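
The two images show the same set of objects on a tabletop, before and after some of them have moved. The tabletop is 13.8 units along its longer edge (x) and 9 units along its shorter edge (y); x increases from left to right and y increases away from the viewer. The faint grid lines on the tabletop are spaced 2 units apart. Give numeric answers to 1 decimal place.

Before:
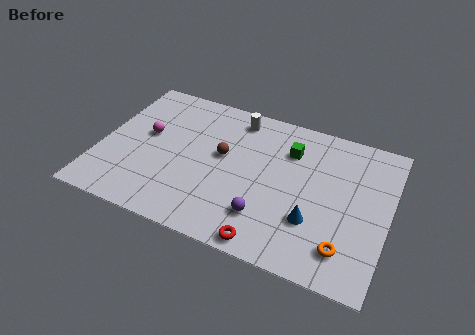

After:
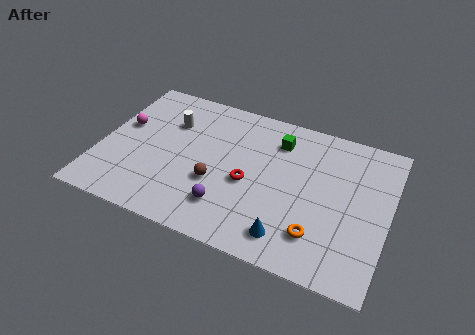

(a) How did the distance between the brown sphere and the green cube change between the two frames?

+1.1

The distance was about 3.4 in the first image and 4.5 in the second, so they moved 1.1 units further apart.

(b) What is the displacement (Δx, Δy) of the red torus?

(-1.3, 3.1)

The red torus was at about (8.5, 0.8) and moved to about (7.2, 3.9).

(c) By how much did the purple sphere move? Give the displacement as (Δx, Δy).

(-1.8, -0.1)

The purple sphere was at about (8.2, 2.2) and moved to about (6.4, 2.1).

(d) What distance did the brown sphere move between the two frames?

1.8

The brown sphere was near (5.8, 5.1) before and (5.7, 3.3) after, so it travelled √(0.1² + 1.8²) ≈ 1.8 units.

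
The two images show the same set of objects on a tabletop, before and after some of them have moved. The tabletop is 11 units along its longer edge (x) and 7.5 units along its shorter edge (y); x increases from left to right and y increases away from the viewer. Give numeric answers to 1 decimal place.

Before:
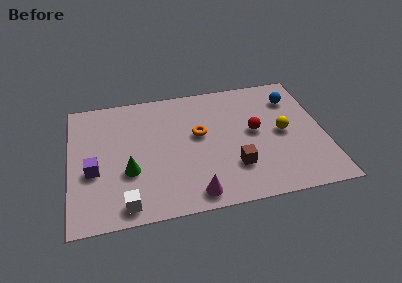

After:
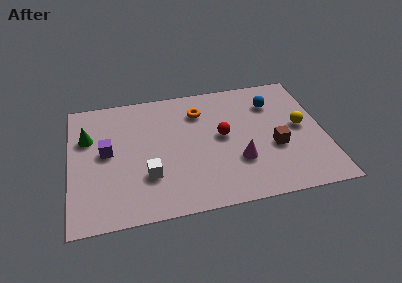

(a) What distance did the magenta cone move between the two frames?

2.5

From (5.2, 0.9) to (7.2, 2.4), the magenta cone covered √(2.0² + 1.5²) ≈ 2.5 units.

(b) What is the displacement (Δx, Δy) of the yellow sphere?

(0.8, 0.2)

The yellow sphere started near (9.2, 3.7) and ended near (10.0, 3.9).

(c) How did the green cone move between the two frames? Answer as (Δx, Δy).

(-1.7, 2.3)

The green cone started near (2.5, 2.7) and ended near (0.8, 5.0).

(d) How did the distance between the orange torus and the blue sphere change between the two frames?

-1.2

Before: roughly 4.4 units apart; after: 3.2. That's 1.2 units closer together.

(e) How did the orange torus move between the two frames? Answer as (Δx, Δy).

(0.1, 1.4)

The orange torus started near (5.6, 4.3) and ended near (5.7, 5.7).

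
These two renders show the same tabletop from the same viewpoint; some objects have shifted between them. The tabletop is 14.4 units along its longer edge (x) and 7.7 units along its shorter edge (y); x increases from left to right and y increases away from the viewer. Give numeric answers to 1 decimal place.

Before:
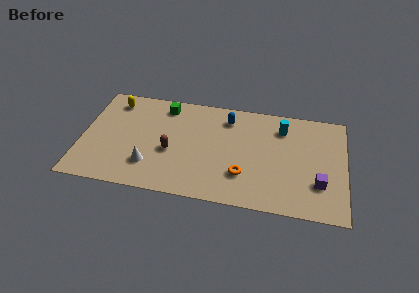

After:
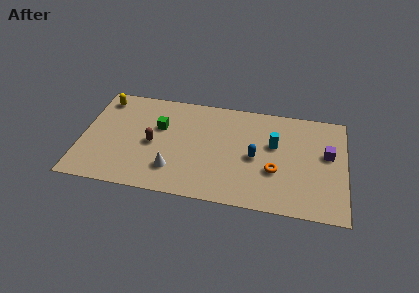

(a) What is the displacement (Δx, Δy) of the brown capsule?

(-1.0, 0.4)

The brown capsule started near (4.9, 3.2) and ended near (3.9, 3.6).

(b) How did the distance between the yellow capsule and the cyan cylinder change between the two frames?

+0.4

The distance was about 9.3 in the first image and 9.7 in the second, so they moved 0.4 units further apart.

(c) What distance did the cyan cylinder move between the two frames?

1.4

The cyan cylinder was near (10.9, 6.0) before and (10.5, 4.7) after, so it travelled √(0.4² + 1.3²) ≈ 1.4 units.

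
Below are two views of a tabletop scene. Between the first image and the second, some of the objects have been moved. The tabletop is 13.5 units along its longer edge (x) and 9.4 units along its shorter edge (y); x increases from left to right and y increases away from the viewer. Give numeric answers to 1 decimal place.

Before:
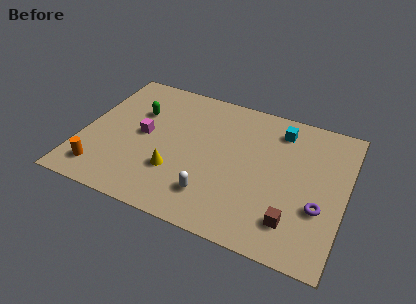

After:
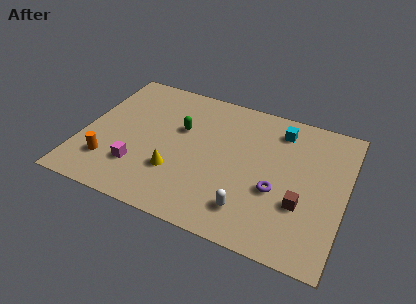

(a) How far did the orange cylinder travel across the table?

0.8

The orange cylinder was near (1.3, 1.6) before and (1.6, 2.3) after, so it travelled √(0.3² + 0.7²) ≈ 0.8 units.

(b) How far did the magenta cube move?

2.3

The magenta cube moved from about (3.1, 4.8) to (3.1, 2.5), a distance of √(0.0² + 2.3²) ≈ 2.3.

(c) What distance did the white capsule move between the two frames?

1.9

The white capsule was near (7.0, 2.1) before and (8.9, 1.9) after, so it travelled √(1.9² + 0.2²) ≈ 1.9 units.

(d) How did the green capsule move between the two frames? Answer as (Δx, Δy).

(2.3, -0.4)

The green capsule was at about (2.6, 6.3) and moved to about (4.9, 5.9).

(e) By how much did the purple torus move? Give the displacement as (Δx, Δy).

(-2.2, 0.3)

From the two frames, the purple torus sits at roughly (12.3, 3.3) before and (10.1, 3.6) after.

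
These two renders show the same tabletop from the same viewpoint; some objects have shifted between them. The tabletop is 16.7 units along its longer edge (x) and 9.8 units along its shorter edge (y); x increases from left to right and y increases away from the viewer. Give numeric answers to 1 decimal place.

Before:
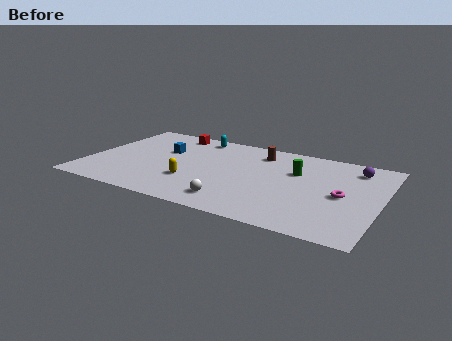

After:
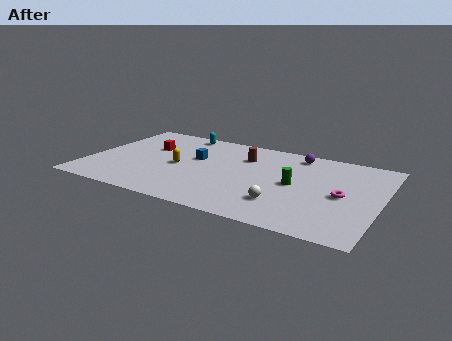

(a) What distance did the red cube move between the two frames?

2.5

The red cube moved from about (4.2, 8.6) to (3.2, 6.3), a distance of √(1.0² + 2.3²) ≈ 2.5.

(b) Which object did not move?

the magenta torus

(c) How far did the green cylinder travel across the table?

1.5

From (11.8, 6.4) to (11.9, 4.9), the green cylinder covered √(0.1² + 1.5²) ≈ 1.5 units.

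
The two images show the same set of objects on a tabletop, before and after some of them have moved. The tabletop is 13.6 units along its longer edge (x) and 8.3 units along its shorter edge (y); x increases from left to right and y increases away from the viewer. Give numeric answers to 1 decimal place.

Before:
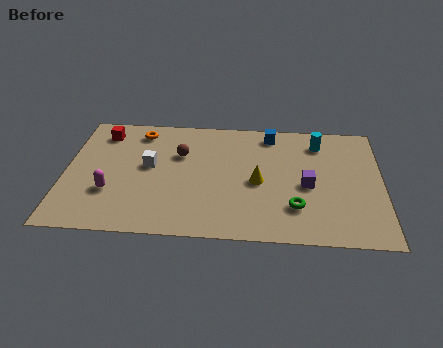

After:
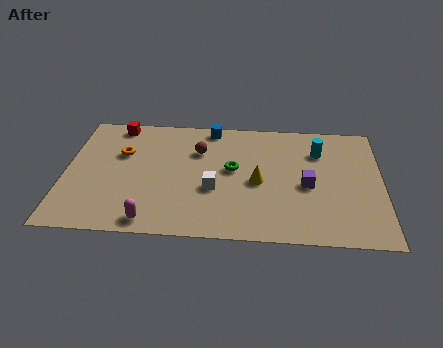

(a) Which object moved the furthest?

the green torus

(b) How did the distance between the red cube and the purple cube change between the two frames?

-0.3

The distance was about 9.4 in the first image and 9.1 in the second, so they moved 0.3 units closer together.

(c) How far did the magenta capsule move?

2.5

From (2.0, 2.7) to (3.8, 0.9), the magenta capsule covered √(1.8² + 1.8²) ≈ 2.5 units.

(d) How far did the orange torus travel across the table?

1.7

The orange torus was near (3.1, 7.0) before and (2.4, 5.4) after, so it travelled √(0.7² + 1.6²) ≈ 1.7 units.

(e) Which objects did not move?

the yellow cone and the purple cube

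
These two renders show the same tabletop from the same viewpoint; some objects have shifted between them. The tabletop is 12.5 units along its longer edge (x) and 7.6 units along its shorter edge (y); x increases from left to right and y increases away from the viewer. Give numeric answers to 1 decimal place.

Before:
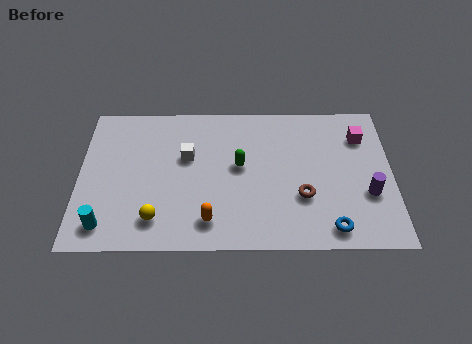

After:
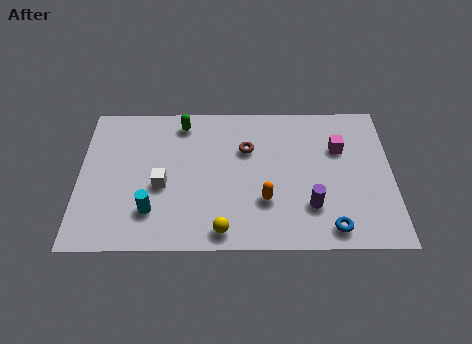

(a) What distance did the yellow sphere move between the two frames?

2.7

The yellow sphere was near (3.1, 1.5) before and (5.7, 0.9) after, so it travelled √(2.6² + 0.6²) ≈ 2.7 units.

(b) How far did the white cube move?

1.8

The white cube moved from about (4.3, 4.7) to (3.3, 3.2), a distance of √(1.0² + 1.5²) ≈ 1.8.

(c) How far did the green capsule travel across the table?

3.3

From (6.4, 4.2) to (4.1, 6.5), the green capsule covered √(2.3² + 2.3²) ≈ 3.3 units.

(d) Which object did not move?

the blue torus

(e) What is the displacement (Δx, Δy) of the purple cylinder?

(-2.3, -0.6)

From the two frames, the purple cylinder sits at roughly (11.5, 2.7) before and (9.2, 2.1) after.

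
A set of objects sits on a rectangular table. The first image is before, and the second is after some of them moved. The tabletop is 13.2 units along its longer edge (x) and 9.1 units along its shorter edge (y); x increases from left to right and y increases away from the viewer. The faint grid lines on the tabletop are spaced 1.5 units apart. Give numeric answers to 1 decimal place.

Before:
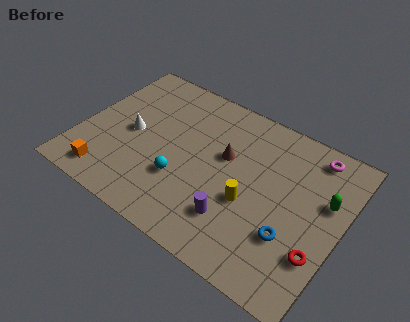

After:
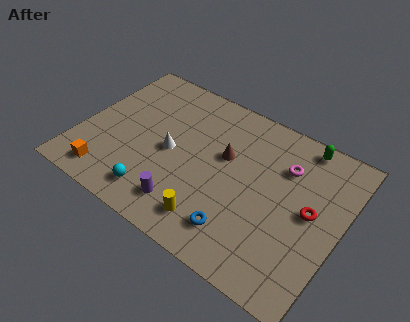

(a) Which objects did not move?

the orange cube and the brown cone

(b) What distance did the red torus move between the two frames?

2.1

From (12.4, 2.7) to (11.7, 4.7), the red torus covered √(0.7² + 2.0²) ≈ 2.1 units.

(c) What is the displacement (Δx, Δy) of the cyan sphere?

(-1.0, -1.5)

From the two frames, the cyan sphere sits at roughly (5.4, 3.0) before and (4.4, 1.5) after.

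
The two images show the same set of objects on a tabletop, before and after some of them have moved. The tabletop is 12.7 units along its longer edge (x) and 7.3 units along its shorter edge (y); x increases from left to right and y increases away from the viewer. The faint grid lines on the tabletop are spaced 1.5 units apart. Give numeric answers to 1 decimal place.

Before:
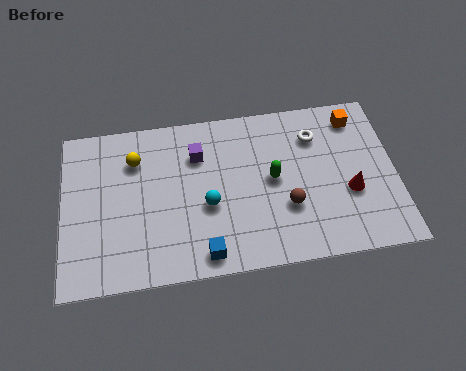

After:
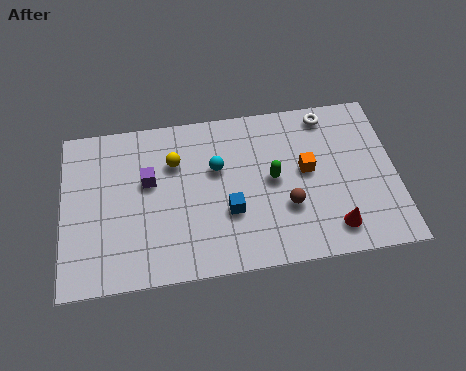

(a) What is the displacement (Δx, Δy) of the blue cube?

(1.0, 1.7)

From the two frames, the blue cube sits at roughly (5.3, 0.9) before and (6.3, 2.6) after.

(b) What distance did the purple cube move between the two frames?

2.1

The purple cube moved from about (5.2, 5.3) to (3.3, 4.4), a distance of √(1.9² + 0.9²) ≈ 2.1.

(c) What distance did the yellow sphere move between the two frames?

1.5

The yellow sphere was near (2.8, 5.4) before and (4.3, 5.1) after, so it travelled √(1.5² + 0.3²) ≈ 1.5 units.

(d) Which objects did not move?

the brown sphere and the green capsule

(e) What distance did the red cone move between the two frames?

1.7

The red cone moved from about (10.9, 2.8) to (10.2, 1.3), a distance of √(0.7² + 1.5²) ≈ 1.7.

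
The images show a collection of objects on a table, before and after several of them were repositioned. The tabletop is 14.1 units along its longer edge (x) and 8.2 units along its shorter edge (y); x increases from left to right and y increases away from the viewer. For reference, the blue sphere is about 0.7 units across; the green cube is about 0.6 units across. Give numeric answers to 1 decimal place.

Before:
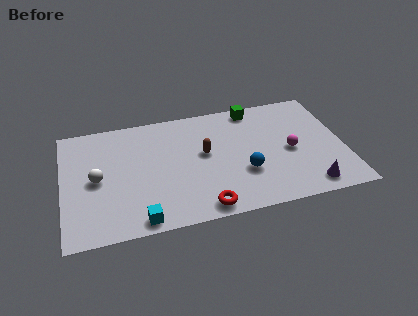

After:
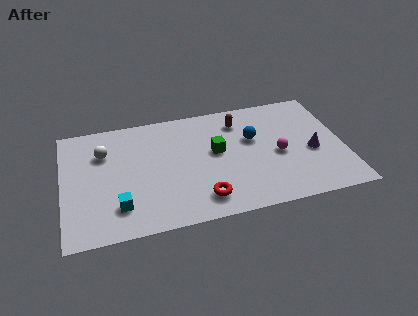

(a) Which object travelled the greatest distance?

the green cube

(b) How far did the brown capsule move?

2.7

From (7.1, 4.6) to (9.0, 6.5), the brown capsule covered √(1.9² + 1.9²) ≈ 2.7 units.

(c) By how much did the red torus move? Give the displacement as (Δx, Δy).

(0.0, 0.6)

From the two frames, the red torus sits at roughly (6.8, 0.9) before and (6.8, 1.5) after.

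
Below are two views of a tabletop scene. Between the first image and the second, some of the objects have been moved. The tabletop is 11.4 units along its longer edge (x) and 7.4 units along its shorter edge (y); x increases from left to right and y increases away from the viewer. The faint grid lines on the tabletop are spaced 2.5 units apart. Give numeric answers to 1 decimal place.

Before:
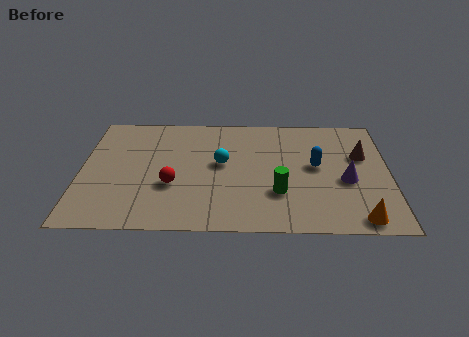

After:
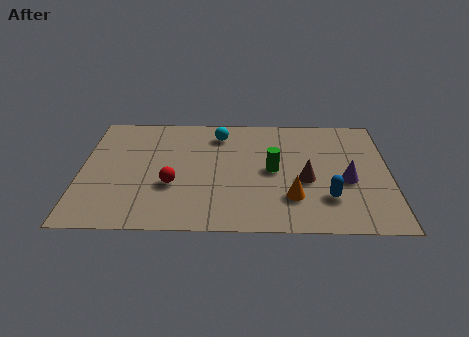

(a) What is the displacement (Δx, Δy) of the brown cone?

(-2.1, -1.6)

The brown cone was at about (10.4, 4.7) and moved to about (8.3, 3.1).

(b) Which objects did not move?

the red sphere and the purple cone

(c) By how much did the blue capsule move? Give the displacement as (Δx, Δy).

(0.4, -2.0)

The blue capsule started near (8.7, 4.0) and ended near (9.1, 2.0).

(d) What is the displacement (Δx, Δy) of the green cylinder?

(-0.2, 1.4)

The green cylinder was at about (7.3, 2.3) and moved to about (7.1, 3.7).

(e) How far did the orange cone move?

2.7

The orange cone moved from about (10.2, 0.8) to (7.8, 2.0), a distance of √(2.4² + 1.2²) ≈ 2.7.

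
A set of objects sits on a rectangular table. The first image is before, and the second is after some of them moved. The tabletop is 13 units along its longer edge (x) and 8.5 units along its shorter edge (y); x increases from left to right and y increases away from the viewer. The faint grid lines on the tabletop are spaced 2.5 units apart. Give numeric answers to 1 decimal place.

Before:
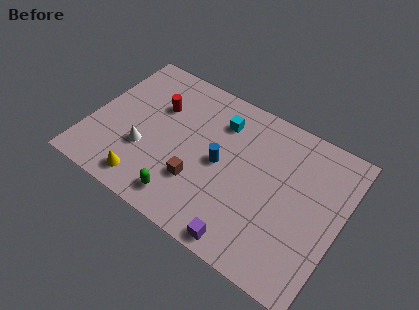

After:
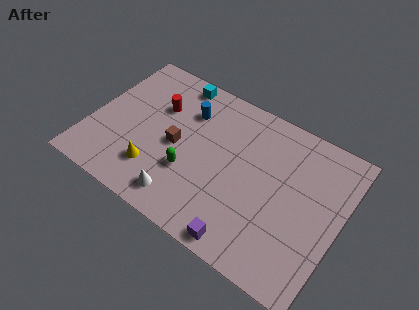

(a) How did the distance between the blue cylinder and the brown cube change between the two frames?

+0.4

Before: roughly 1.8 units apart; after: 2.2. That's 0.4 units further apart.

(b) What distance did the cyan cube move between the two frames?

2.8

The cyan cube moved from about (6.4, 6.5) to (3.8, 7.6), a distance of √(2.6² + 1.1²) ≈ 2.8.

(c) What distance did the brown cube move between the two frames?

2.0

The brown cube was near (5.9, 2.6) before and (4.5, 4.0) after, so it travelled √(1.4² + 1.4²) ≈ 2.0 units.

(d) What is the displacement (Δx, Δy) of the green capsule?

(0.0, 1.6)

The green capsule was at about (5.4, 1.3) and moved to about (5.4, 2.9).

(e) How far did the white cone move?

2.8

The white cone moved from about (3.0, 2.9) to (5.3, 1.3), a distance of √(2.3² + 1.6²) ≈ 2.8.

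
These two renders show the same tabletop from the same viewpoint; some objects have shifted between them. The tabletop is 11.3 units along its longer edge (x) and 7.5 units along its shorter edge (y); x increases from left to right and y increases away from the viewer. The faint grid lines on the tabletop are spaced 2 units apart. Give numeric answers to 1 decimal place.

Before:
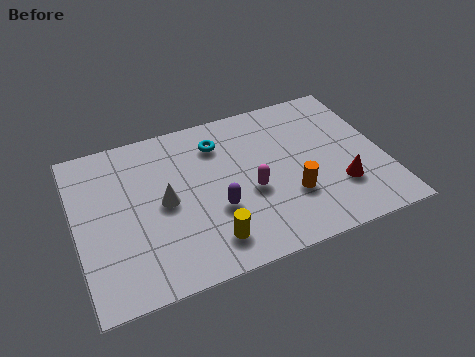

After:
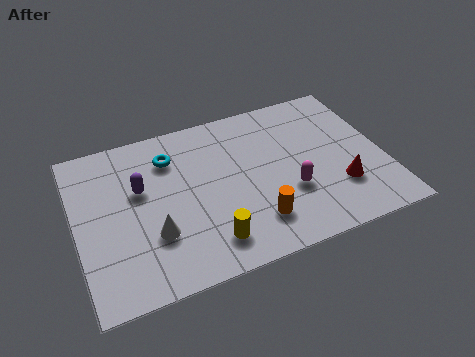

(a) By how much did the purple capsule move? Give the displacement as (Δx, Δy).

(-2.6, 1.9)

The purple capsule was at about (5.0, 2.7) and moved to about (2.4, 4.6).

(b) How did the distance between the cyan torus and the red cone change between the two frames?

+1.4

The distance was about 5.5 in the first image and 6.9 in the second, so they moved 1.4 units further apart.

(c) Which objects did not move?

the yellow cylinder and the red cone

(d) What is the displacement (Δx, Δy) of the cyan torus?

(-1.8, -0.1)

From the two frames, the cyan torus sits at roughly (5.4, 5.8) before and (3.6, 5.7) after.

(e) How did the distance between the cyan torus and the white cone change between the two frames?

+0.4

Before: roughly 3.0 units apart; after: 3.4. That's 0.4 units further apart.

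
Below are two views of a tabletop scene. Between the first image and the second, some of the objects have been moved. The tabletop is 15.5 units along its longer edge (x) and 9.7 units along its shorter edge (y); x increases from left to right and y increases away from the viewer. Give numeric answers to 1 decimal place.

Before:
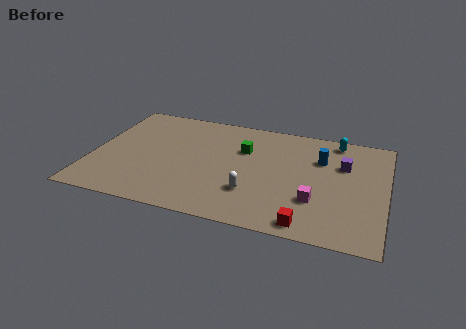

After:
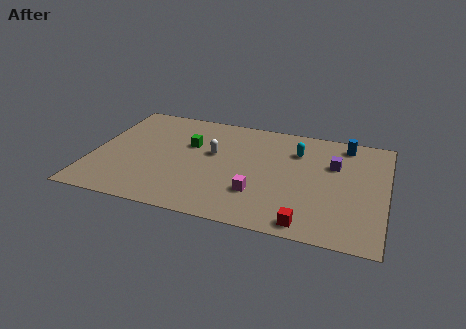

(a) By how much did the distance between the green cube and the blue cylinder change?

+4.4

Before: roughly 4.1 units apart; after: 8.5. That's 4.4 units further apart.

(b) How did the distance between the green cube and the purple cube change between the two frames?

+2.4

Before: roughly 5.3 units apart; after: 7.7. That's 2.4 units further apart.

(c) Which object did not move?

the red cube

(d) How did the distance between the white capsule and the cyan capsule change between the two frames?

-2.5

Before: roughly 7.1 units apart; after: 4.6. That's 2.5 units closer together.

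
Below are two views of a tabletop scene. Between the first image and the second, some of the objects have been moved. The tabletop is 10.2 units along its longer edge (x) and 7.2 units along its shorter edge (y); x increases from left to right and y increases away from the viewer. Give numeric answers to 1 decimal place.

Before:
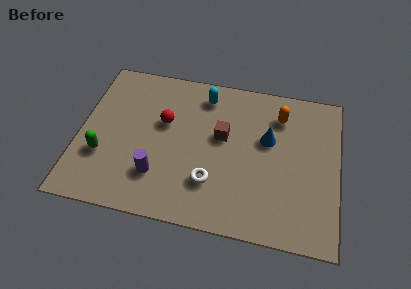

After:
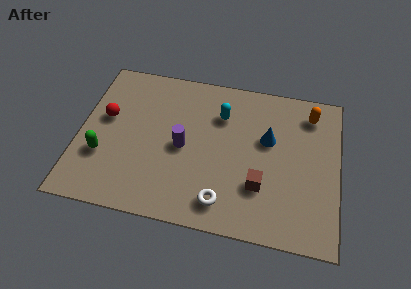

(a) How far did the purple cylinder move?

1.7

The purple cylinder was near (3.2, 1.9) before and (4.1, 3.4) after, so it travelled √(0.9² + 1.5²) ≈ 1.7 units.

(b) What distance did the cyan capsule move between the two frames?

1.1

The cyan capsule moved from about (4.8, 6.0) to (5.5, 5.2), a distance of √(0.7² + 0.8²) ≈ 1.1.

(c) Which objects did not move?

the blue cone and the green capsule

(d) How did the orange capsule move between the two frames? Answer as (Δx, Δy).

(1.2, 0.3)

The orange capsule was at about (7.8, 5.6) and moved to about (9.0, 5.9).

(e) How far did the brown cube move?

2.6

The brown cube was near (5.6, 4.2) before and (7.2, 2.2) after, so it travelled √(1.6² + 2.0²) ≈ 2.6 units.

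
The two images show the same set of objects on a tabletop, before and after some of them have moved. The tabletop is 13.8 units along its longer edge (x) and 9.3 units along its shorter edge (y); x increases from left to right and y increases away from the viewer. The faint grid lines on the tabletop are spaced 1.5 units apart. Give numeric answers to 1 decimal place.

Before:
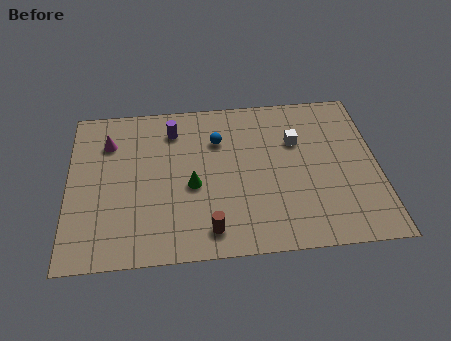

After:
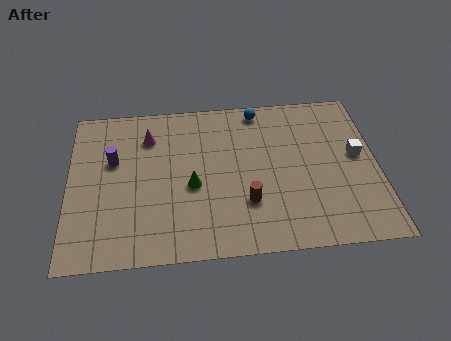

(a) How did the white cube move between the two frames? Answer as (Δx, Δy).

(2.7, -1.1)

The white cube was at about (10.2, 6.2) and moved to about (12.9, 5.1).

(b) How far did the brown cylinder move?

2.2

From (6.2, 1.4) to (7.9, 2.8), the brown cylinder covered √(1.7² + 1.4²) ≈ 2.2 units.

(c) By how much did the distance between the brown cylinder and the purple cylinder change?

+0.4

Before: roughly 6.2 units apart; after: 6.6. That's 0.4 units further apart.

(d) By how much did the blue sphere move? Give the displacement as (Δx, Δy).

(1.9, 1.7)

From the two frames, the blue sphere sits at roughly (6.7, 6.6) before and (8.6, 8.3) after.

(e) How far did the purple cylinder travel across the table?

3.1

From (4.7, 7.4) to (2.0, 5.8), the purple cylinder covered √(2.7² + 1.6²) ≈ 3.1 units.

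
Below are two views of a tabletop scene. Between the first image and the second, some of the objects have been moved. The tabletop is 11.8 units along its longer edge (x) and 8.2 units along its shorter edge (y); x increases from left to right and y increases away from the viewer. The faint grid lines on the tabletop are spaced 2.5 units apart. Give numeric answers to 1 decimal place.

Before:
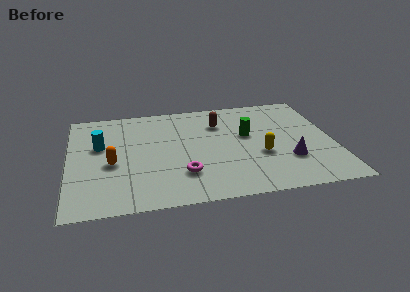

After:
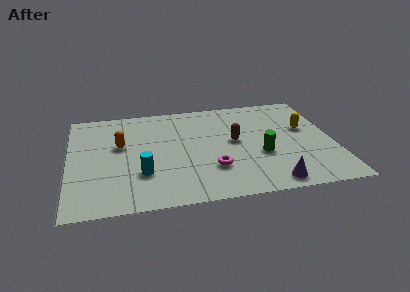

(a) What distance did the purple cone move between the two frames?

1.8

From (9.7, 2.5) to (8.8, 0.9), the purple cone covered √(0.9² + 1.6²) ≈ 1.8 units.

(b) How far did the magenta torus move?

1.3

The magenta torus moved from about (5.0, 2.2) to (6.3, 2.4), a distance of √(1.3² + 0.2²) ≈ 1.3.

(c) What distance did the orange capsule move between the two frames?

1.5

The orange capsule moved from about (1.9, 3.5) to (2.3, 4.9), a distance of √(0.4² + 1.4²) ≈ 1.5.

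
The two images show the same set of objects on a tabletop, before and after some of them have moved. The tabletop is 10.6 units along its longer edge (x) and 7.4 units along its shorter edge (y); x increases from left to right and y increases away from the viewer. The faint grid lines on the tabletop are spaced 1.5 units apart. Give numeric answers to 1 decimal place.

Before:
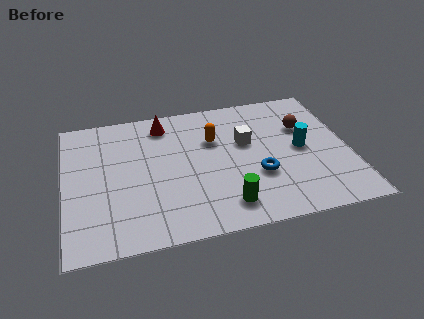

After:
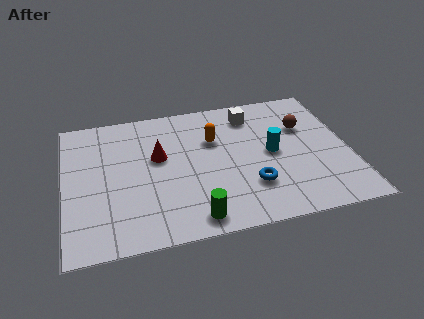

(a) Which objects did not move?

the brown sphere and the orange capsule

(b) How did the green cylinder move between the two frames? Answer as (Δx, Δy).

(-1.2, -0.4)

From the two frames, the green cylinder sits at roughly (5.8, 1.3) before and (4.6, 0.9) after.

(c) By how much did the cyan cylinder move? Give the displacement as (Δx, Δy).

(-1.1, 0.0)

From the two frames, the cyan cylinder sits at roughly (8.8, 3.7) before and (7.7, 3.7) after.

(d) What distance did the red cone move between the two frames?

1.8

The red cone moved from about (3.8, 6.2) to (3.5, 4.4), a distance of √(0.3² + 1.8²) ≈ 1.8.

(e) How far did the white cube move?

1.5

The white cube moved from about (6.8, 4.5) to (7.1, 6.0), a distance of √(0.3² + 1.5²) ≈ 1.5.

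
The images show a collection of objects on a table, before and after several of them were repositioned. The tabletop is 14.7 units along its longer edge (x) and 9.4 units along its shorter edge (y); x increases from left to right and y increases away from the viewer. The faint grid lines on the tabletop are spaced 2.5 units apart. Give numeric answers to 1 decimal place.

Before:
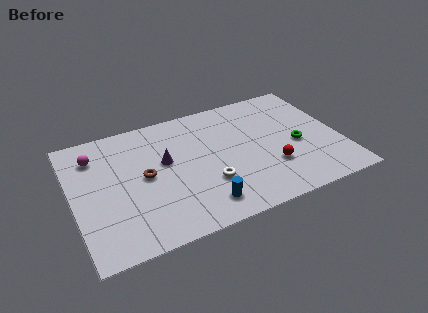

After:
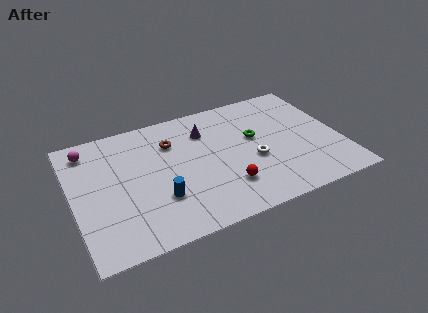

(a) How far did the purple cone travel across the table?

2.8

The purple cone was near (5.1, 5.5) before and (7.5, 7.0) after, so it travelled √(2.4² + 1.5²) ≈ 2.8 units.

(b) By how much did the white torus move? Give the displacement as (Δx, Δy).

(2.6, 0.8)

From the two frames, the white torus sits at roughly (7.2, 3.0) before and (9.8, 3.8) after.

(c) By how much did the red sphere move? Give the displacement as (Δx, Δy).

(-2.6, -0.5)

The red sphere started near (10.7, 2.9) and ended near (8.1, 2.4).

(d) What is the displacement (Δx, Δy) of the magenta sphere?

(-0.3, 0.6)

The magenta sphere was at about (1.4, 7.3) and moved to about (1.1, 7.9).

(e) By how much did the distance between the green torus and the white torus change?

-3.5

They were about 5.2 units apart before and 1.7 after — 3.5 units closer together.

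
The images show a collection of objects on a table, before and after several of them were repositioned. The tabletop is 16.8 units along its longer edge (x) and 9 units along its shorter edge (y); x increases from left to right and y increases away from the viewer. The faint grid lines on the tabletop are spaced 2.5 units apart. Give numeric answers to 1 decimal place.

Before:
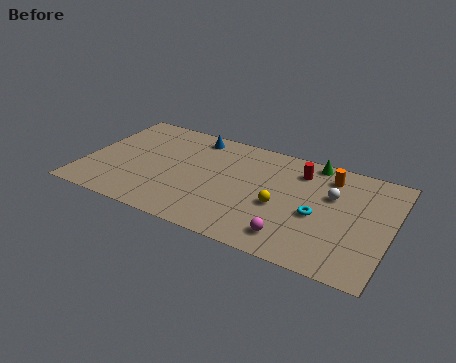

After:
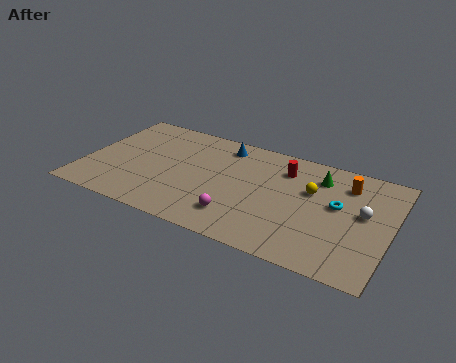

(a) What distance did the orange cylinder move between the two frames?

1.0

From (13.2, 7.3) to (14.2, 7.0), the orange cylinder covered √(1.0² + 0.3²) ≈ 1.0 units.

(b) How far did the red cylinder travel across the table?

0.8

The red cylinder moved from about (11.6, 7.1) to (10.8, 6.9), a distance of √(0.8² + 0.2²) ≈ 0.8.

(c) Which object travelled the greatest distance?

the magenta sphere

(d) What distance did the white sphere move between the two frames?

2.0

The white sphere was near (13.5, 5.8) before and (15.3, 5.0) after, so it travelled √(1.8² + 0.8²) ≈ 2.0 units.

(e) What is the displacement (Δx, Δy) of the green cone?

(0.5, -1.2)

The green cone was at about (12.2, 8.2) and moved to about (12.7, 7.0).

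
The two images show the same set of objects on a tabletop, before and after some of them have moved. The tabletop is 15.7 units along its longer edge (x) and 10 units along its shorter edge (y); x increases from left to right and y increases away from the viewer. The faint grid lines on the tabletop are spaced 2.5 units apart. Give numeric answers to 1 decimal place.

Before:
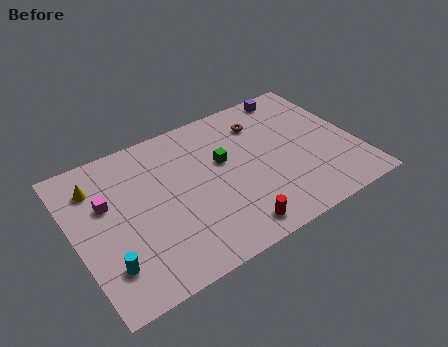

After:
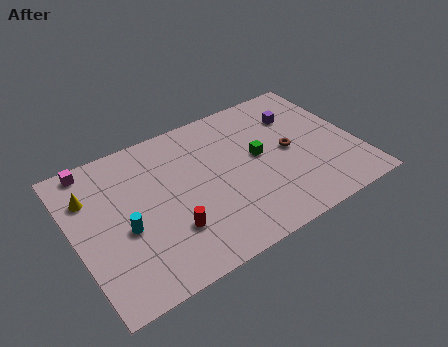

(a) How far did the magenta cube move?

2.8

From (1.9, 6.3) to (1.5, 9.1), the magenta cube covered √(0.4² + 2.8²) ≈ 2.8 units.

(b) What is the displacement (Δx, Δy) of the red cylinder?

(-3.2, 1.6)

The red cylinder started near (8.1, 1.3) and ended near (4.9, 2.9).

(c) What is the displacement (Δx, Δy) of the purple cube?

(-0.1, -1.7)

From the two frames, the purple cube sits at roughly (13.0, 9.0) before and (12.9, 7.3) after.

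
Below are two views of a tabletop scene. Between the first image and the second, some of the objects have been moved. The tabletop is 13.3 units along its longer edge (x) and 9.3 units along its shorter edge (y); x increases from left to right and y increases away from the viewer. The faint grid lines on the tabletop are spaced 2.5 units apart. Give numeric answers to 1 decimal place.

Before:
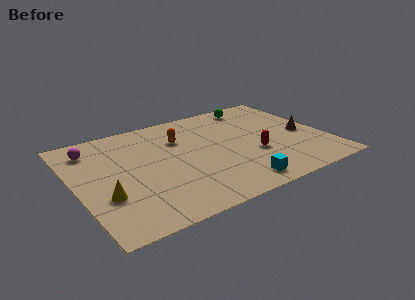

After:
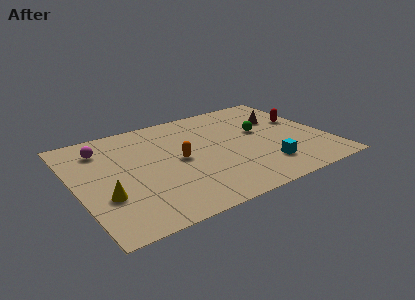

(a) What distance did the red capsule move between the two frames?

3.7

The red capsule moved from about (9.3, 3.4) to (12.3, 5.6), a distance of √(3.0² + 2.2²) ≈ 3.7.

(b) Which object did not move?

the yellow cone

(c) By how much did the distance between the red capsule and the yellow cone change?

+3.3

The distance was about 8.0 in the first image and 11.3 in the second, so they moved 3.3 units further apart.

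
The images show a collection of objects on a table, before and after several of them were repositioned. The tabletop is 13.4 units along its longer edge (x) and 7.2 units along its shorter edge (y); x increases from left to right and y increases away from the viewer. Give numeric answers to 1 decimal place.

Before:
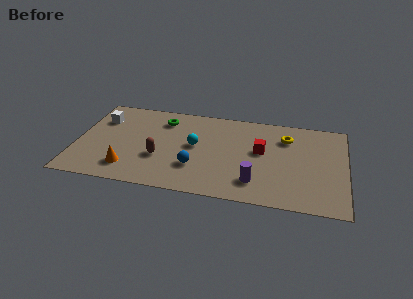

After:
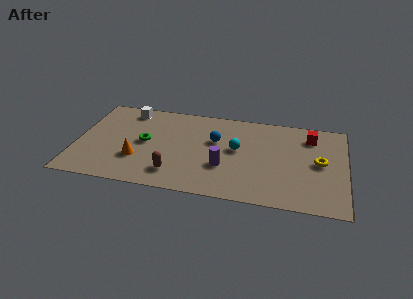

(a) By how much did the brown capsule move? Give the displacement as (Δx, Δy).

(0.8, -1.1)

From the two frames, the brown capsule sits at roughly (4.2, 2.6) before and (5.0, 1.5) after.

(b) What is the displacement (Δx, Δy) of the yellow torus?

(1.7, -1.7)

The yellow torus started near (10.4, 5.4) and ended near (12.1, 3.7).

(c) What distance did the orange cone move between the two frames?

0.9

The orange cone moved from about (2.7, 1.5) to (3.1, 2.3), a distance of √(0.4² + 0.8²) ≈ 0.9.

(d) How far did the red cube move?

2.9

The red cube moved from about (9.2, 4.1) to (11.6, 5.7), a distance of √(2.4² + 1.6²) ≈ 2.9.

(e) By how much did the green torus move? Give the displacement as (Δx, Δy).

(-0.8, -2.0)

From the two frames, the green torus sits at roughly (4.2, 5.7) before and (3.4, 3.7) after.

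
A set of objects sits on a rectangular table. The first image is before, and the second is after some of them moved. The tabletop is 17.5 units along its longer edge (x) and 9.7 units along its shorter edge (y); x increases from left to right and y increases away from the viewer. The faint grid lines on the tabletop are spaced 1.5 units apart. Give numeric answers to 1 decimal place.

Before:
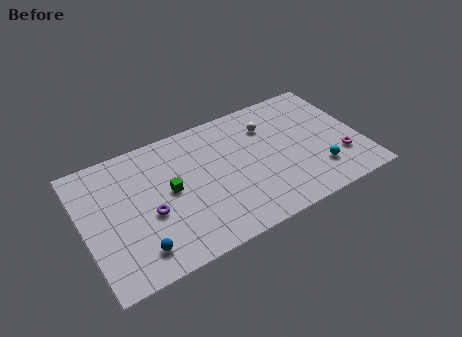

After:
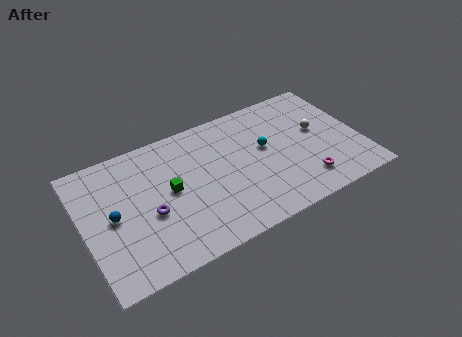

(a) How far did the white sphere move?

3.4

The white sphere moved from about (12.0, 7.2) to (15.0, 5.5), a distance of √(3.0² + 1.7²) ≈ 3.4.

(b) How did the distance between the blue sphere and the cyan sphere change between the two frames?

-1.7

Before: roughly 11.5 units apart; after: 9.8. That's 1.7 units closer together.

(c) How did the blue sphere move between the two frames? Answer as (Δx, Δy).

(-1.2, 3.0)

From the two frames, the blue sphere sits at roughly (3.0, 1.8) before and (1.8, 4.8) after.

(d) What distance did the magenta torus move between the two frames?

2.5

The magenta torus moved from about (16.0, 2.8) to (13.6, 2.0), a distance of √(2.4² + 0.8²) ≈ 2.5.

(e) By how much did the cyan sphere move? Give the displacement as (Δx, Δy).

(-2.9, 3.2)

The cyan sphere started near (14.5, 2.4) and ended near (11.6, 5.6).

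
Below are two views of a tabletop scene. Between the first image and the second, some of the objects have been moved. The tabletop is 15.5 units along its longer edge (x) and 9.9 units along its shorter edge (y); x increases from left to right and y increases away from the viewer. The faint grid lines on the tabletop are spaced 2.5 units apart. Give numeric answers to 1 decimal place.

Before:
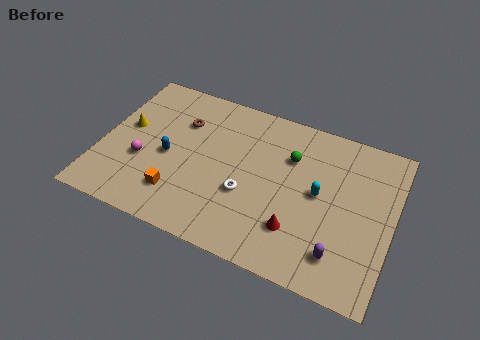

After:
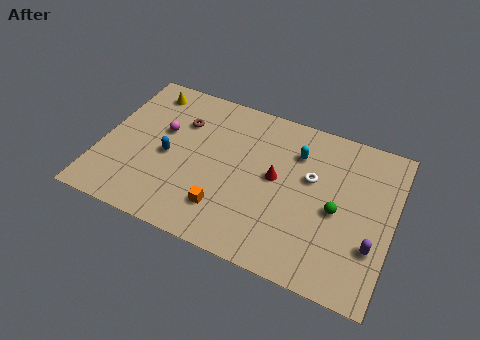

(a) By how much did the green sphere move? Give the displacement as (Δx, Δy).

(2.7, -2.4)

The green sphere was at about (9.9, 6.9) and moved to about (12.6, 4.5).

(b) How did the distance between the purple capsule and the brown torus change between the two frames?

+1.0

They were about 10.3 units apart before and 11.3 after — 1.0 units further apart.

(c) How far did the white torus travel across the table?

3.9

From (7.9, 3.7) to (11.1, 6.0), the white torus covered √(3.2² + 2.3²) ≈ 3.9 units.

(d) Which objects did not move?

the blue capsule and the brown torus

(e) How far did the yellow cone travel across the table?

2.9

The yellow cone was near (1.2, 5.6) before and (1.9, 8.4) after, so it travelled √(0.7² + 2.8²) ≈ 2.9 units.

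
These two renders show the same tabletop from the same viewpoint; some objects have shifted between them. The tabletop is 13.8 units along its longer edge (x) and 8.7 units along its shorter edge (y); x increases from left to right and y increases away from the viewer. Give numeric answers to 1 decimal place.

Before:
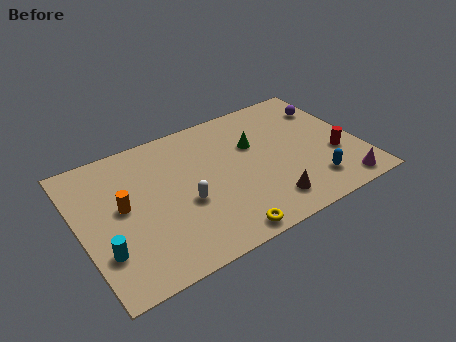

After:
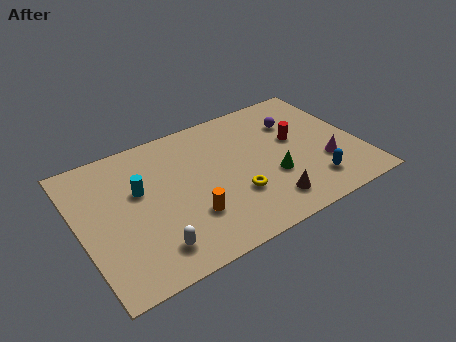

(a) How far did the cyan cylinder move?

3.5

From (0.9, 2.5) to (3.0, 5.3), the cyan cylinder covered √(2.1² + 2.8²) ≈ 3.5 units.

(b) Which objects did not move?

the blue capsule and the brown cone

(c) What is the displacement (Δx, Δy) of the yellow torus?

(1.0, 2.0)

From the two frames, the yellow torus sits at roughly (6.4, 0.8) before and (7.4, 2.8) after.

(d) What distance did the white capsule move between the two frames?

2.7

From (5.0, 3.5) to (3.1, 1.6), the white capsule covered √(1.9² + 1.9²) ≈ 2.7 units.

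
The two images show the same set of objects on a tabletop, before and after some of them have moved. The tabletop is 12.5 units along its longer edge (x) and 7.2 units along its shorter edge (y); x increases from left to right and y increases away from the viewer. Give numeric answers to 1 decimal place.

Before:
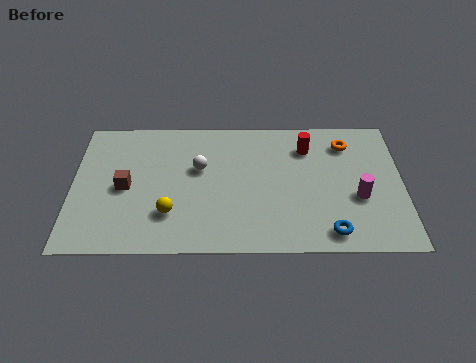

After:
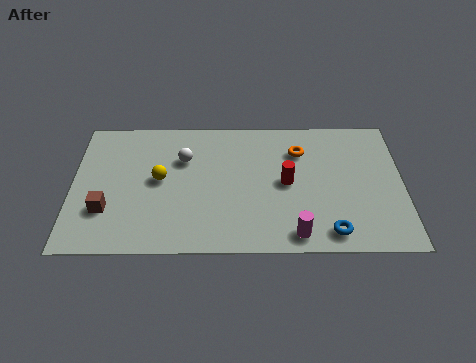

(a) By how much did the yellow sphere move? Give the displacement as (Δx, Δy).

(-0.4, 1.8)

From the two frames, the yellow sphere sits at roughly (3.7, 2.0) before and (3.3, 3.8) after.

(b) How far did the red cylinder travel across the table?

2.1

From (8.9, 5.5) to (8.1, 3.6), the red cylinder covered √(0.8² + 1.9²) ≈ 2.1 units.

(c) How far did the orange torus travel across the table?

1.8

From (10.4, 5.7) to (8.6, 5.3), the orange torus covered √(1.8² + 0.4²) ≈ 1.8 units.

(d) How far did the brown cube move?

1.4

From (2.0, 3.4) to (1.3, 2.2), the brown cube covered √(0.7² + 1.2²) ≈ 1.4 units.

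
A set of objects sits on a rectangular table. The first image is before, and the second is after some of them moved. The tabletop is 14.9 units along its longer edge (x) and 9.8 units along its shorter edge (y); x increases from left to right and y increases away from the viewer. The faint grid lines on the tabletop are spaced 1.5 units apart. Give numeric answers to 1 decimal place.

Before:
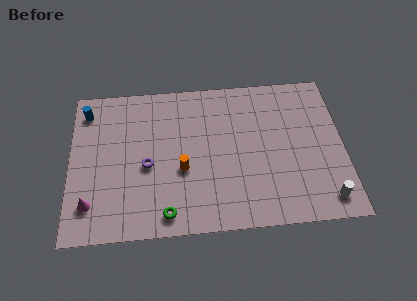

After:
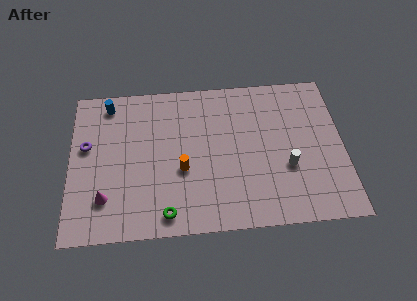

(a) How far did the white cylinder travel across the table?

3.0

The white cylinder moved from about (13.8, 1.4) to (11.8, 3.6), a distance of √(2.0² + 2.2²) ≈ 3.0.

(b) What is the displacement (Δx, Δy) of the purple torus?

(-3.3, 1.5)

The purple torus was at about (4.2, 4.3) and moved to about (0.9, 5.8).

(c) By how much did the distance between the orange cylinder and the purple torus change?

+3.6

The distance was about 1.9 in the first image and 5.5 in the second, so they moved 3.6 units further apart.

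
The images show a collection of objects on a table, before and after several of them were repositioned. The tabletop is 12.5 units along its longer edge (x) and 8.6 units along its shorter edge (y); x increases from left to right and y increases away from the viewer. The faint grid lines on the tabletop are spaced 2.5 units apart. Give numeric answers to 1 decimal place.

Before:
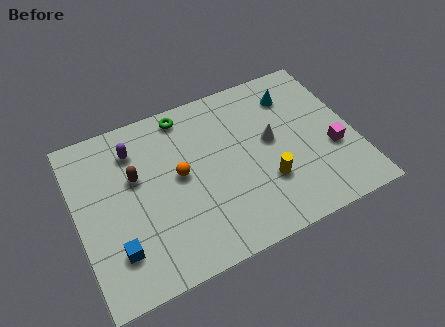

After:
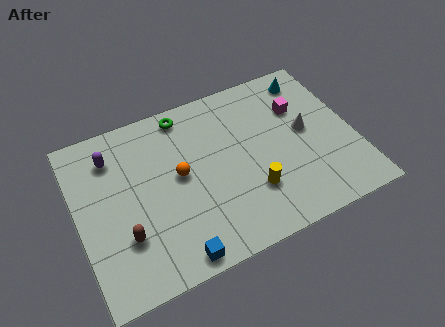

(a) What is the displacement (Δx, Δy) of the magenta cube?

(-1.1, 2.7)

From the two frames, the magenta cube sits at roughly (11.4, 3.2) before and (10.3, 5.9) after.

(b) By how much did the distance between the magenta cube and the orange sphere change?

-1.1

Before: roughly 6.9 units apart; after: 5.8. That's 1.1 units closer together.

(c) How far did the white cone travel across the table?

1.6

From (8.8, 4.7) to (10.4, 4.6), the white cone covered √(1.6² + 0.1²) ≈ 1.6 units.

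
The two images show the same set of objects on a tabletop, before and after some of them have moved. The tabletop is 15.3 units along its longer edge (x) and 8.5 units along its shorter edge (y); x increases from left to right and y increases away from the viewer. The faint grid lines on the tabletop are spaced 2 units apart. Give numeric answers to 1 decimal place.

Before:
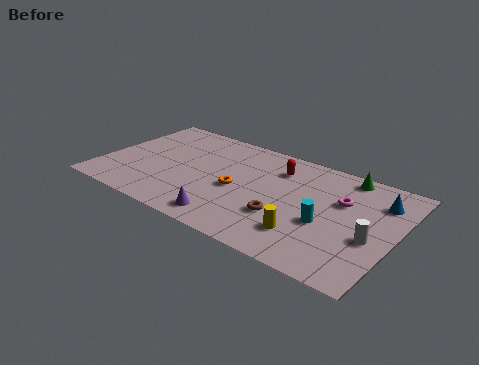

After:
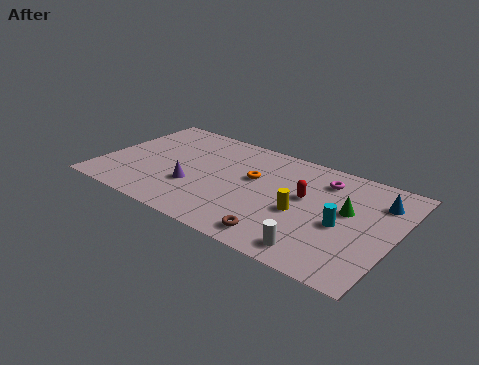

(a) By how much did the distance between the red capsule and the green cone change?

-1.4

The distance was about 3.6 in the first image and 2.2 in the second, so they moved 1.4 units closer together.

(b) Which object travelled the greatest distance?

the white cylinder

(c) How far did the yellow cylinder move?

1.6

The yellow cylinder moved from about (11.1, 2.1) to (10.6, 3.6), a distance of √(0.5² + 1.5²) ≈ 1.6.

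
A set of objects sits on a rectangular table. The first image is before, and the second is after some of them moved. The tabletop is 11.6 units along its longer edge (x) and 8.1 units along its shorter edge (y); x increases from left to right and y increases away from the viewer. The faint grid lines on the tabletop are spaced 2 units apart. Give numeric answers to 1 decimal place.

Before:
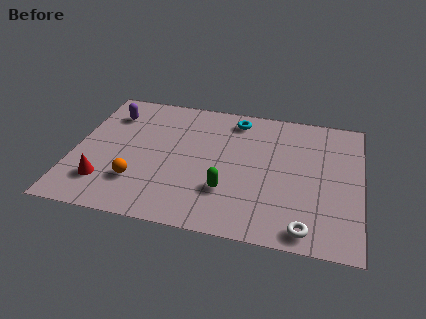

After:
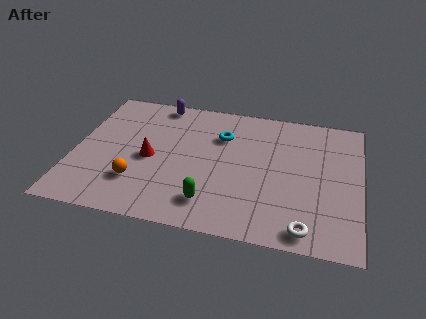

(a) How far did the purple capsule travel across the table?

2.2

The purple capsule moved from about (1.3, 6.2) to (3.2, 7.3), a distance of √(1.9² + 1.1²) ≈ 2.2.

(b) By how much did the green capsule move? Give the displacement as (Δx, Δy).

(-0.6, -0.8)

The green capsule was at about (6.3, 2.4) and moved to about (5.7, 1.6).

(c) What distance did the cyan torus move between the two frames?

1.3

The cyan torus was near (6.4, 6.9) before and (5.9, 5.7) after, so it travelled √(0.5² + 1.2²) ≈ 1.3 units.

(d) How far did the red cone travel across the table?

2.5

From (1.4, 1.9) to (3.1, 3.7), the red cone covered √(1.7² + 1.8²) ≈ 2.5 units.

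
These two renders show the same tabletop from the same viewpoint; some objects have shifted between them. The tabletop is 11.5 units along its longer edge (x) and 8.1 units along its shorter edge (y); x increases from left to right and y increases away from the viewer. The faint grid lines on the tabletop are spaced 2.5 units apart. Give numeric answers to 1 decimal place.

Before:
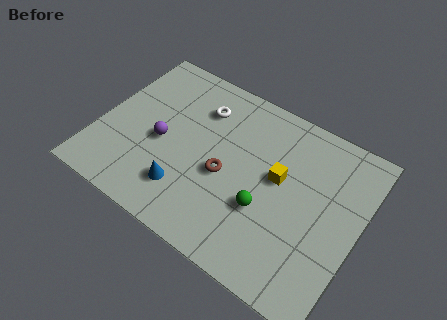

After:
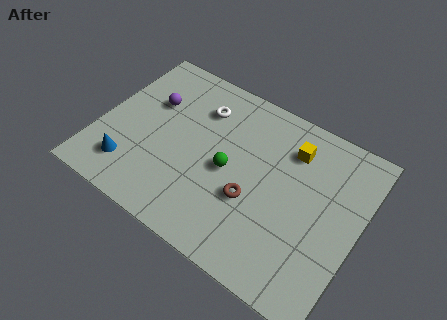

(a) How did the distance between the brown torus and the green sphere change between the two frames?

-0.6

Before: roughly 2.0 units apart; after: 1.4. That's 0.6 units closer together.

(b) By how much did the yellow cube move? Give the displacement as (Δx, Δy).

(0.3, 1.6)

From the two frames, the yellow cube sits at roughly (7.9, 4.6) before and (8.2, 6.2) after.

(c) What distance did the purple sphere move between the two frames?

1.9

From (2.8, 3.6) to (2.0, 5.3), the purple sphere covered √(0.8² + 1.7²) ≈ 1.9 units.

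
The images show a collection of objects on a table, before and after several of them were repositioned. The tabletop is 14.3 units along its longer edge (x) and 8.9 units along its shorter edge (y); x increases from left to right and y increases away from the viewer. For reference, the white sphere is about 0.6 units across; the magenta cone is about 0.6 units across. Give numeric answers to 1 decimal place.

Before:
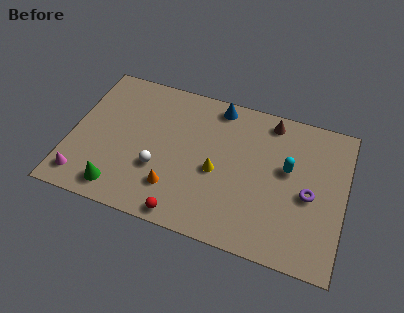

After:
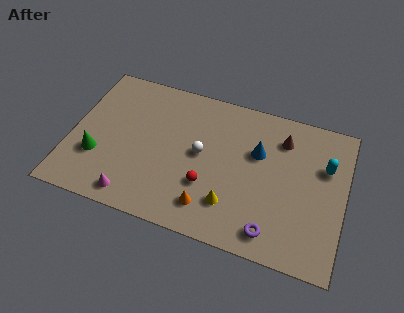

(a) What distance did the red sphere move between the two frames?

2.3

From (6.3, 0.8) to (7.3, 2.9), the red sphere covered √(1.0² + 2.1²) ≈ 2.3 units.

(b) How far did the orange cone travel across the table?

2.0

The orange cone was near (5.6, 2.2) before and (7.5, 1.7) after, so it travelled √(1.9² + 0.5²) ≈ 2.0 units.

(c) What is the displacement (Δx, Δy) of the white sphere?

(2.1, 1.6)

The white sphere started near (4.7, 3.1) and ended near (6.8, 4.7).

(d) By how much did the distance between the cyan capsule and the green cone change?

+2.7

Before: roughly 9.4 units apart; after: 12.1. That's 2.7 units further apart.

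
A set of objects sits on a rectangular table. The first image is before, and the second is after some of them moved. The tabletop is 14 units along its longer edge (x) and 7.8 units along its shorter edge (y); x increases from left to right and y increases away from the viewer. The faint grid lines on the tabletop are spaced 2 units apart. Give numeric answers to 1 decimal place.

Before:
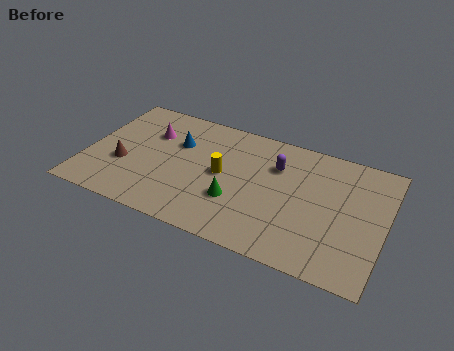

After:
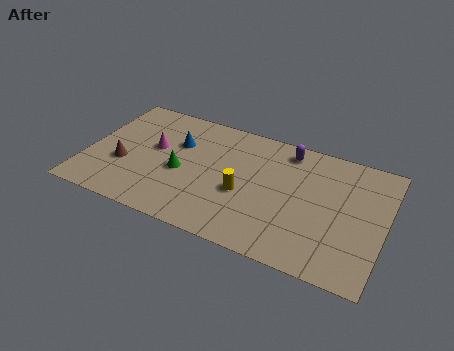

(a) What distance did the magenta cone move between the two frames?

0.9

The magenta cone moved from about (2.8, 5.4) to (3.1, 4.5), a distance of √(0.3² + 0.9²) ≈ 0.9.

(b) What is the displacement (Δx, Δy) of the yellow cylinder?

(1.1, -0.8)

The yellow cylinder started near (6.4, 4.0) and ended near (7.5, 3.2).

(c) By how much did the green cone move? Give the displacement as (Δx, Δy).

(-2.7, 0.8)

The green cone started near (7.2, 2.6) and ended near (4.5, 3.4).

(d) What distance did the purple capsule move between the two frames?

1.3

The purple capsule was near (8.8, 5.5) before and (9.2, 6.7) after, so it travelled √(0.4² + 1.2²) ≈ 1.3 units.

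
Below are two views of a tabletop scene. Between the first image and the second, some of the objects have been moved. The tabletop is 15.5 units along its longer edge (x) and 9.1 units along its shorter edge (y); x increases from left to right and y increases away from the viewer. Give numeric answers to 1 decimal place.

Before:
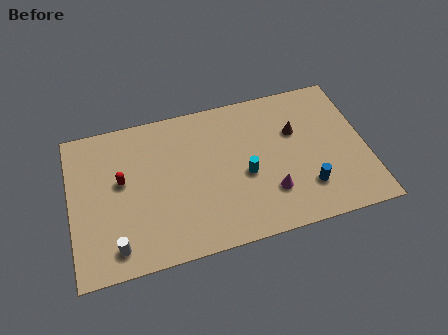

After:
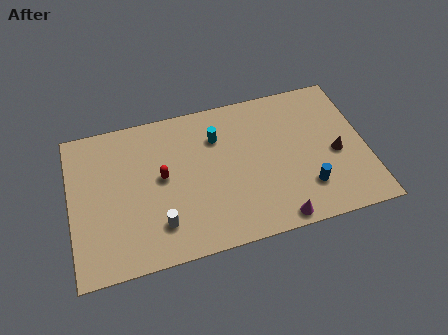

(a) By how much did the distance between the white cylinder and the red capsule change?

-1.0

The distance was about 3.8 in the first image and 2.8 in the second, so they moved 1.0 units closer together.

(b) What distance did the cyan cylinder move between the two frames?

3.0

From (9.1, 3.9) to (7.8, 6.6), the cyan cylinder covered √(1.3² + 2.7²) ≈ 3.0 units.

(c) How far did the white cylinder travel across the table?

2.4

The white cylinder moved from about (2.2, 1.4) to (4.5, 2.1), a distance of √(2.3² + 0.7²) ≈ 2.4.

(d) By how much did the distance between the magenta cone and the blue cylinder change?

+0.4

Before: roughly 1.9 units apart; after: 2.3. That's 0.4 units further apart.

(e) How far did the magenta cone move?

1.7

The magenta cone was near (10.3, 2.5) before and (10.5, 0.8) after, so it travelled √(0.2² + 1.7²) ≈ 1.7 units.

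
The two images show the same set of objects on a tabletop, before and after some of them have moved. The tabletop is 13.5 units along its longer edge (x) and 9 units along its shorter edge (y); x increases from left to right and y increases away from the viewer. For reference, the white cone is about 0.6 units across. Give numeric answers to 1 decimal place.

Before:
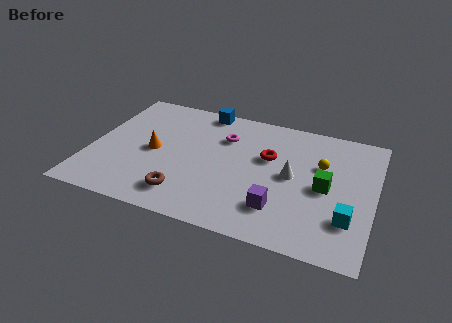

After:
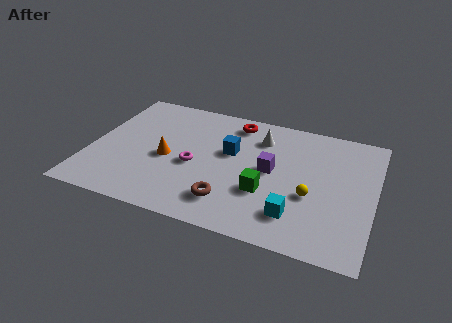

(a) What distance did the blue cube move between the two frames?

3.2

The blue cube was near (5.0, 8.2) before and (6.6, 5.4) after, so it travelled √(1.6² + 2.8²) ≈ 3.2 units.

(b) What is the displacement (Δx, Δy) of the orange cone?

(0.7, -0.3)

The orange cone was at about (3.0, 4.3) and moved to about (3.7, 4.0).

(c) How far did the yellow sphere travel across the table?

2.3

The yellow sphere moved from about (10.9, 5.8) to (10.6, 3.5), a distance of √(0.3² + 2.3²) ≈ 2.3.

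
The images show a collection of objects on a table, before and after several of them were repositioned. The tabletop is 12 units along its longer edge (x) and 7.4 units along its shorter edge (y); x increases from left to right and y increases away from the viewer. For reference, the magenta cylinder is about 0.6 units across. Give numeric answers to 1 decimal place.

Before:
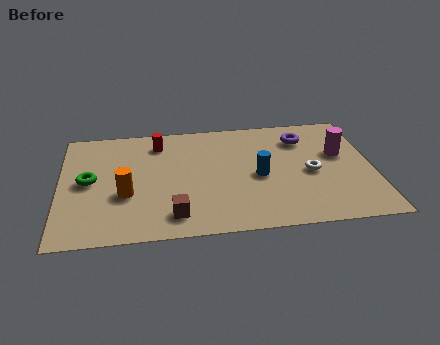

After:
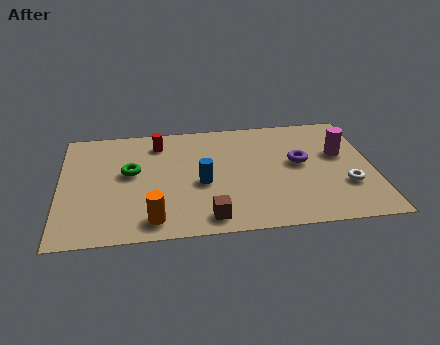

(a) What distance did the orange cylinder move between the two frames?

2.0

The orange cylinder was near (2.5, 2.8) before and (3.5, 1.1) after, so it travelled √(1.0² + 1.7²) ≈ 2.0 units.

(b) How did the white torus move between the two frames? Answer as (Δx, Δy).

(1.3, -1.0)

The white torus started near (9.6, 3.4) and ended near (10.9, 2.4).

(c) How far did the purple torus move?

1.6

The purple torus moved from about (9.4, 5.7) to (9.2, 4.1), a distance of √(0.2² + 1.6²) ≈ 1.6.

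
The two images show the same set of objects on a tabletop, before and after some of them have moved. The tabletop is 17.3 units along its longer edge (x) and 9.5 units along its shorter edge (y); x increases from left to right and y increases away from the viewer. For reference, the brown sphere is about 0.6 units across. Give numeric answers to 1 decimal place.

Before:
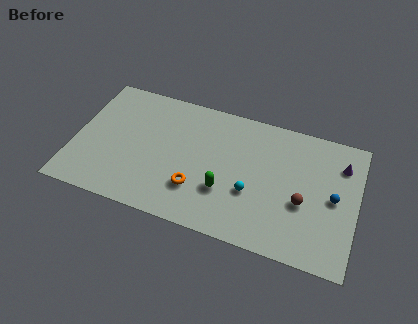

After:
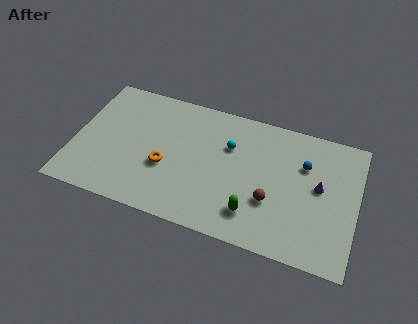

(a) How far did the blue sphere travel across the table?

2.6

The blue sphere was near (15.9, 4.7) before and (14.0, 6.5) after, so it travelled √(1.9² + 1.8²) ≈ 2.6 units.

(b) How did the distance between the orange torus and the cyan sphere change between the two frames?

+1.2

Before: roughly 3.4 units apart; after: 4.6. That's 1.2 units further apart.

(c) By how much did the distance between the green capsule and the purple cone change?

-3.0

The distance was about 7.9 in the first image and 4.9 in the second, so they moved 3.0 units closer together.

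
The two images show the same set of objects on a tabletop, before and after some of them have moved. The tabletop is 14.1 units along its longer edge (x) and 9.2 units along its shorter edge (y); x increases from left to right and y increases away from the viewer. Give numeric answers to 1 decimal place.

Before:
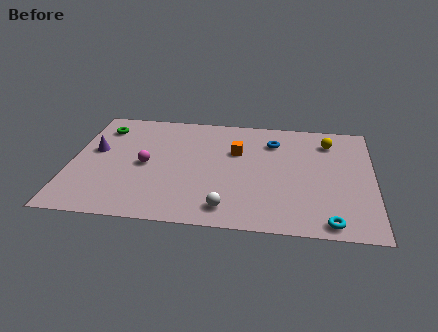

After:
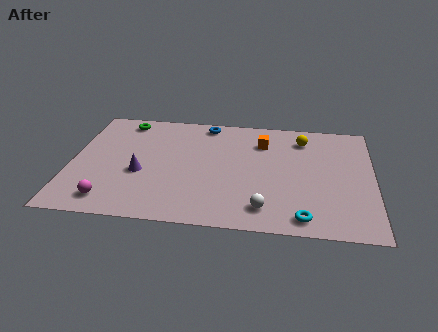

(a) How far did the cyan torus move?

1.2

The cyan torus was near (12.1, 0.9) before and (10.9, 1.1) after, so it travelled √(1.2² + 0.2²) ≈ 1.2 units.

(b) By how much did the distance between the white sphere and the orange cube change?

+0.7

The distance was about 4.6 in the first image and 5.3 in the second, so they moved 0.7 units further apart.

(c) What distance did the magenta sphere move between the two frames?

3.4

The magenta sphere was near (3.5, 4.4) before and (2.0, 1.4) after, so it travelled √(1.5² + 3.0²) ≈ 3.4 units.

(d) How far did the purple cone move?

2.7

From (1.1, 5.3) to (3.3, 3.7), the purple cone covered √(2.2² + 1.6²) ≈ 2.7 units.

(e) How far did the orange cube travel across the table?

1.5

The orange cube was near (7.7, 6.0) before and (8.9, 6.9) after, so it travelled √(1.2² + 0.9²) ≈ 1.5 units.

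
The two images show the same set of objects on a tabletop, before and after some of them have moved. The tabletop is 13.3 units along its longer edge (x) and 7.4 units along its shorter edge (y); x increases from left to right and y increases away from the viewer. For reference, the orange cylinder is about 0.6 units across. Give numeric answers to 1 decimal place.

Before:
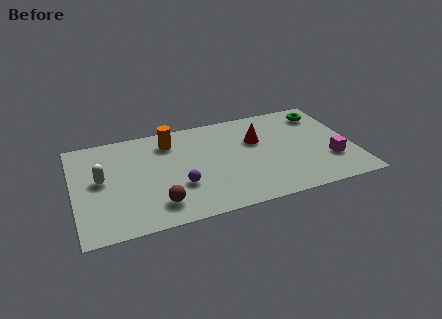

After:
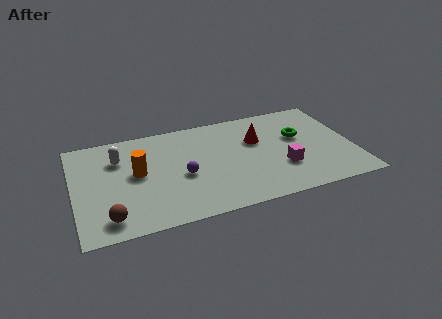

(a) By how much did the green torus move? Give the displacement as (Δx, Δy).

(-1.3, -1.5)

The green torus started near (12.1, 6.0) and ended near (10.8, 4.5).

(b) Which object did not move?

the red cone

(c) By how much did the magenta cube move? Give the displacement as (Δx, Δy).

(-2.3, 0.1)

The magenta cube started near (12.1, 2.3) and ended near (9.8, 2.4).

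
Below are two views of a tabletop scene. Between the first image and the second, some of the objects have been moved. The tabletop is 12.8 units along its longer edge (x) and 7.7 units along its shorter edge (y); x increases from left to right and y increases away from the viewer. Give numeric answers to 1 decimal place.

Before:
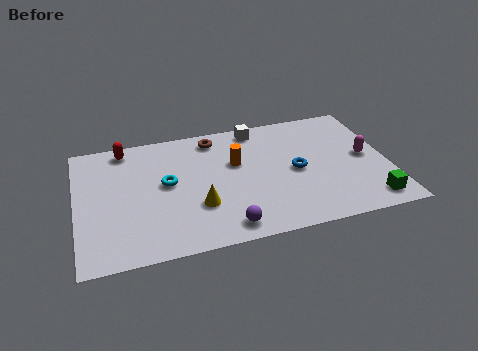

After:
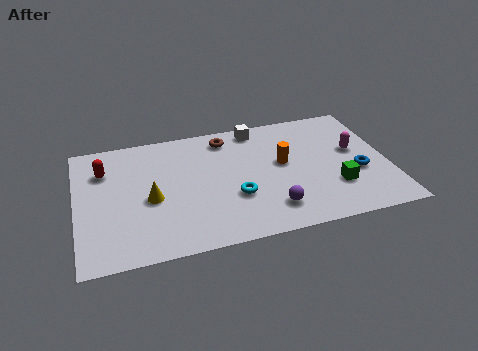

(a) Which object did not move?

the white cube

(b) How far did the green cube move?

1.8

The green cube moved from about (11.8, 1.1) to (10.5, 2.3), a distance of √(1.3² + 1.2²) ≈ 1.8.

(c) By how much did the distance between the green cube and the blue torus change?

-2.6

They were about 3.8 units apart before and 1.2 after — 2.6 units closer together.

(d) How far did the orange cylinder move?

2.0

The orange cylinder moved from about (6.6, 4.8) to (8.5, 4.3), a distance of √(1.9² + 0.5²) ≈ 2.0.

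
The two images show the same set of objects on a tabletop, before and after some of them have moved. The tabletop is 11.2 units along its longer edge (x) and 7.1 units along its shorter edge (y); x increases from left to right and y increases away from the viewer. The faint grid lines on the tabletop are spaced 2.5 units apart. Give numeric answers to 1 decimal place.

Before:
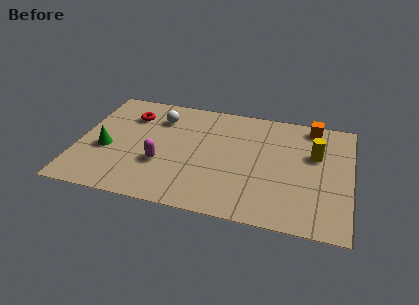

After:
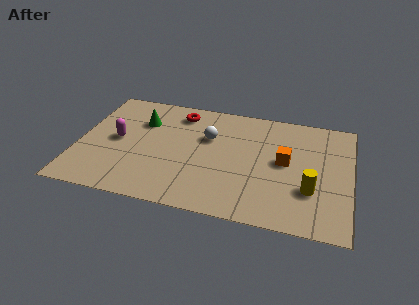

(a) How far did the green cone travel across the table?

2.5

From (1.2, 2.9) to (2.5, 5.0), the green cone covered √(1.3² + 2.1²) ≈ 2.5 units.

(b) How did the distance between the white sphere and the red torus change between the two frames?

+0.6

The distance was about 1.2 in the first image and 1.8 in the second, so they moved 0.6 units further apart.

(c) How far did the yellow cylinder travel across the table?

2.2

From (9.7, 4.5) to (9.6, 2.3), the yellow cylinder covered √(0.1² + 2.2²) ≈ 2.2 units.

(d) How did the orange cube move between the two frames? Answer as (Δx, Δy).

(-1.0, -2.5)

The orange cube started near (9.5, 6.3) and ended near (8.5, 3.8).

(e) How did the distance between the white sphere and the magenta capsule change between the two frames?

+0.9

They were about 2.9 units apart before and 3.8 after — 0.9 units further apart.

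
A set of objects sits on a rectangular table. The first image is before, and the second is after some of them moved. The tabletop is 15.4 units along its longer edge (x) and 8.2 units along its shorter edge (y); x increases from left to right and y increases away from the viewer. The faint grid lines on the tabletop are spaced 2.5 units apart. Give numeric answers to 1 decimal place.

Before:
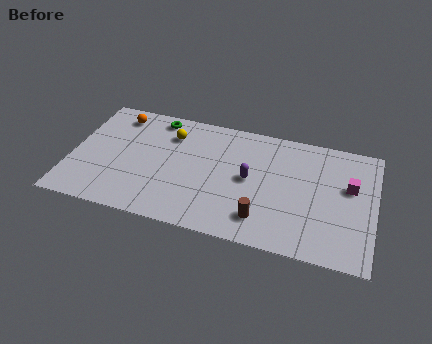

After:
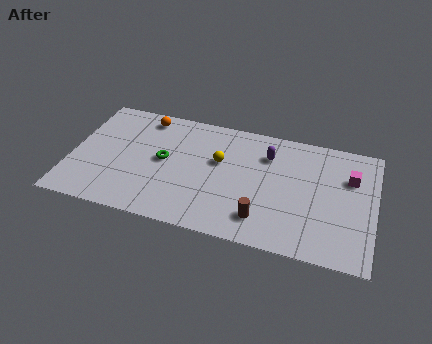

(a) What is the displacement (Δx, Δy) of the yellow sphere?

(2.6, -1.2)

The yellow sphere was at about (4.9, 6.2) and moved to about (7.5, 5.0).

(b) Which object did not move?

the brown cylinder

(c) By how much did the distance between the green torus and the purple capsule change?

-0.3

The distance was about 5.8 in the first image and 5.5 in the second, so they moved 0.3 units closer together.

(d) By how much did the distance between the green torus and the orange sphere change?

+1.0

Before: roughly 2.0 units apart; after: 3.0. That's 1.0 units further apart.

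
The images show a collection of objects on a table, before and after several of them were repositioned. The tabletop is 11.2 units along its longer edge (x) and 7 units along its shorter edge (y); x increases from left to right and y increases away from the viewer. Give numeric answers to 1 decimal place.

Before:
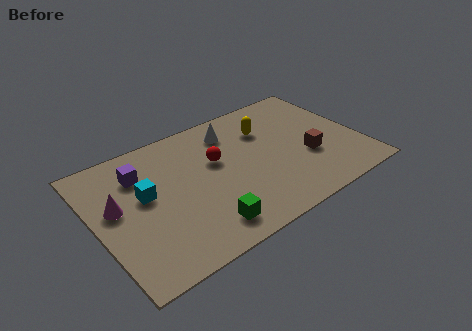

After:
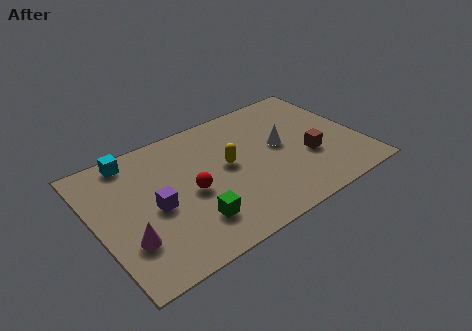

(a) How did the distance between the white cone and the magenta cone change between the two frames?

+1.6

They were about 5.4 units apart before and 7.0 after — 1.6 units further apart.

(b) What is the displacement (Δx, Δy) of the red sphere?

(-1.3, -1.1)

The red sphere was at about (5.2, 4.3) and moved to about (3.9, 3.2).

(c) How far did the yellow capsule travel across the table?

2.2

The yellow capsule was near (7.5, 5.0) before and (5.6, 3.8) after, so it travelled √(1.9² + 1.2²) ≈ 2.2 units.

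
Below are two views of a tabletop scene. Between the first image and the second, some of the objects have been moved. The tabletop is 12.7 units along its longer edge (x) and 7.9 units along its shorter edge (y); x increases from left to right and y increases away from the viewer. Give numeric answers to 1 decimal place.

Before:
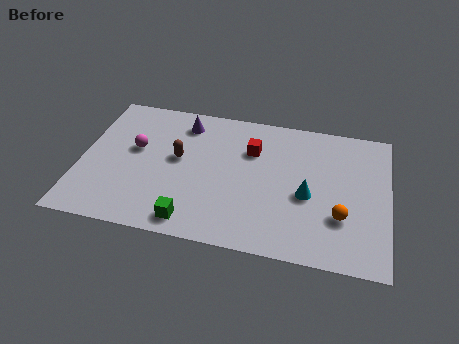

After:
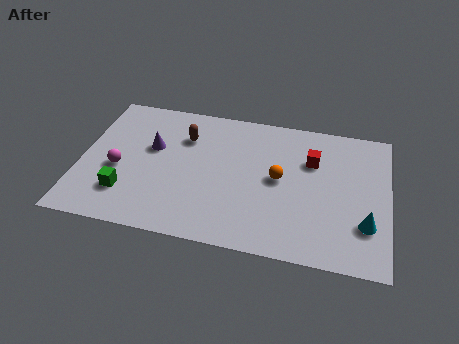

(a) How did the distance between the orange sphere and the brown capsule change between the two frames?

-2.8

They were about 7.1 units apart before and 4.3 after — 2.8 units closer together.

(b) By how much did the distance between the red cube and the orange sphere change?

-3.0

They were about 4.8 units apart before and 1.8 after — 3.0 units closer together.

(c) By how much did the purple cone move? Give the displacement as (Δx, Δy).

(-1.2, -1.7)

From the two frames, the purple cone sits at roughly (4.1, 6.5) before and (2.9, 4.8) after.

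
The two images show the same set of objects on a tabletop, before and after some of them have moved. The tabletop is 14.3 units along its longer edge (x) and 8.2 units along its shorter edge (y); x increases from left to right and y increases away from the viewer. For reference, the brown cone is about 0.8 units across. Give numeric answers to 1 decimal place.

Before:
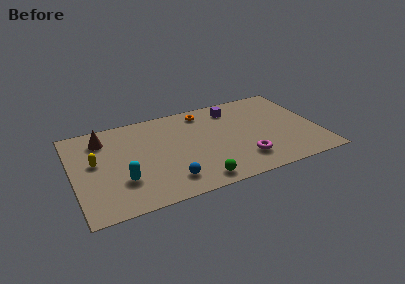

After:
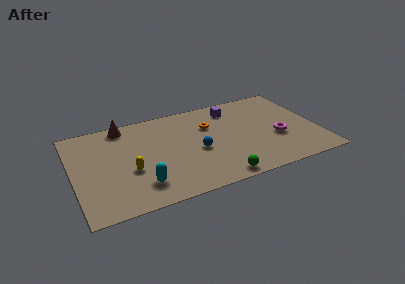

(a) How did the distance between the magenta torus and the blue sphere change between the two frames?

+0.3

Before: roughly 4.4 units apart; after: 4.7. That's 0.3 units further apart.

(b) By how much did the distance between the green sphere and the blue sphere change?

+1.2

The distance was about 1.7 in the first image and 2.9 in the second, so they moved 1.2 units further apart.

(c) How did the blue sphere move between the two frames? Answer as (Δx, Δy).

(1.9, 2.0)

The blue sphere was at about (5.3, 1.6) and moved to about (7.2, 3.6).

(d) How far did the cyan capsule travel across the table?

1.2

The cyan capsule was near (2.7, 2.5) before and (3.7, 1.8) after, so it travelled √(1.0² + 0.7²) ≈ 1.2 units.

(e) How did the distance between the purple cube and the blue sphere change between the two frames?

-2.8

The distance was about 6.7 in the first image and 3.9 in the second, so they moved 2.8 units closer together.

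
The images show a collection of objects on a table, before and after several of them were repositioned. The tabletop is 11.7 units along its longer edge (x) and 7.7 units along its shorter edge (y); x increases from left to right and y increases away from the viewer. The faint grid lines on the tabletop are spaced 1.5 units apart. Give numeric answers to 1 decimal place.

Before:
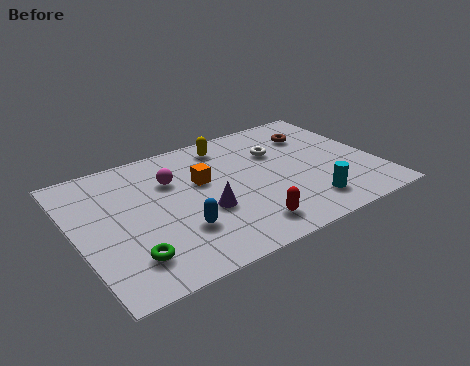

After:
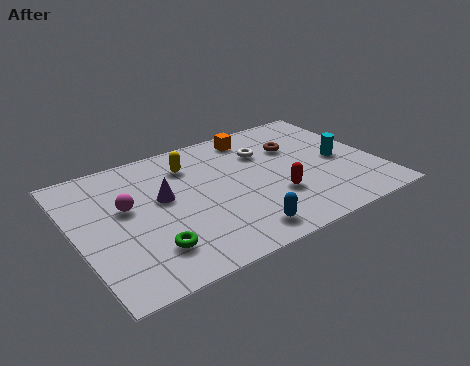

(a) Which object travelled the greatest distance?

the orange cube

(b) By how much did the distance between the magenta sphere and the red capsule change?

+1.3

They were about 4.6 units apart before and 5.9 after — 1.3 units further apart.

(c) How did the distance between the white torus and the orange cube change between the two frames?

-1.9

Before: roughly 3.1 units apart; after: 1.2. That's 1.9 units closer together.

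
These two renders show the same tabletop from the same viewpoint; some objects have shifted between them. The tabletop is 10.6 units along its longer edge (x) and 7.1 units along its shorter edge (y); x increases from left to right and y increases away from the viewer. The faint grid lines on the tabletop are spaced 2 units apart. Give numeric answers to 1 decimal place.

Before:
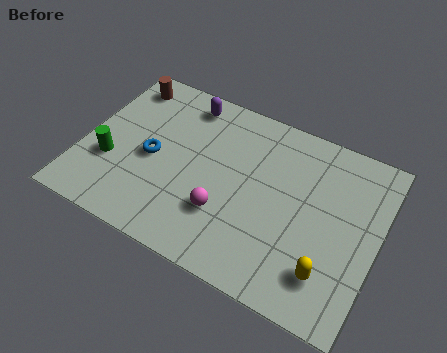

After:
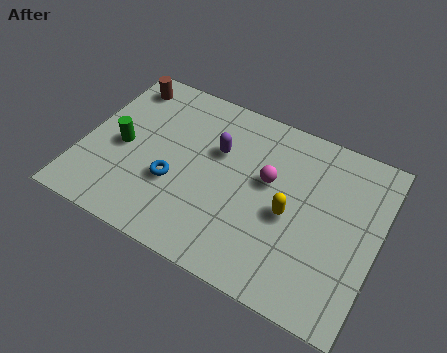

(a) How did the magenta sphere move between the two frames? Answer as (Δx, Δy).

(1.3, 2.0)

The magenta sphere started near (5.3, 2.2) and ended near (6.6, 4.2).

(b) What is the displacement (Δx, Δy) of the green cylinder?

(0.3, 0.8)

From the two frames, the green cylinder sits at roughly (1.1, 2.5) before and (1.4, 3.3) after.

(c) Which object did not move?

the brown cylinder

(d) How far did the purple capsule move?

2.1

The purple capsule moved from about (3.3, 6.1) to (4.7, 4.6), a distance of √(1.4² + 1.5²) ≈ 2.1.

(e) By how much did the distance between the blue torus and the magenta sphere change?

+0.6

Before: roughly 3.0 units apart; after: 3.6. That's 0.6 units further apart.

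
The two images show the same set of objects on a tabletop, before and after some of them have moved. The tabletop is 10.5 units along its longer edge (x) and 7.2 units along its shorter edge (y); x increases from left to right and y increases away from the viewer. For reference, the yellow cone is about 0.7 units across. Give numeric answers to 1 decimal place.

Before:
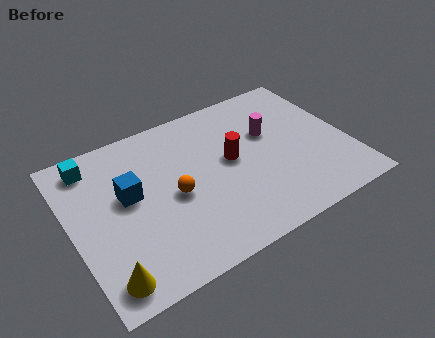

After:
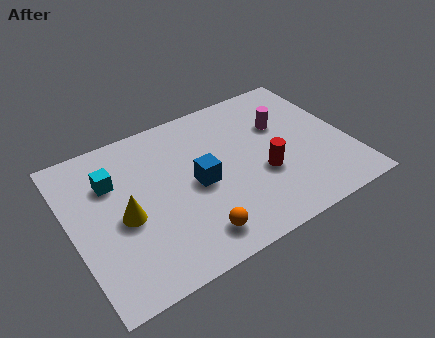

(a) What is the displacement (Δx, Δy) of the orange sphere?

(0.4, -2.1)

The orange sphere started near (3.8, 3.3) and ended near (4.2, 1.2).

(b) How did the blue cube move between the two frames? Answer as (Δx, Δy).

(2.5, -0.7)

The blue cube was at about (2.2, 4.1) and moved to about (4.7, 3.4).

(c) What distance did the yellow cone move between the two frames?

2.4

From (0.9, 1.0) to (1.9, 3.2), the yellow cone covered √(1.0² + 2.2²) ≈ 2.4 units.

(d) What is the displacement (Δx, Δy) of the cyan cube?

(0.6, -1.1)

From the two frames, the cyan cube sits at roughly (1.1, 6.1) before and (1.7, 5.0) after.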